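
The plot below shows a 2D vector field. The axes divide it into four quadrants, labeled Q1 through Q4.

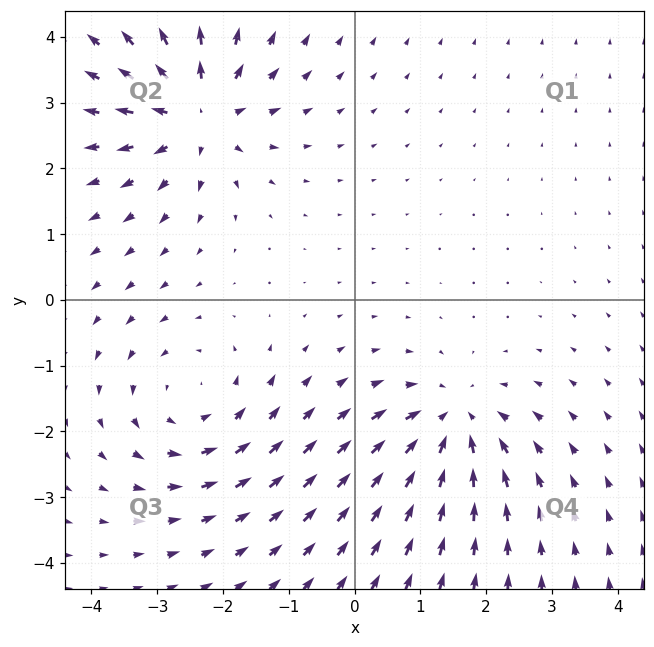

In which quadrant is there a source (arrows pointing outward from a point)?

Q2

The source sits at approximately (-2.4, 2.8), which lies in quadrant Q2. The divergence there is about +4, positive as expected for a source.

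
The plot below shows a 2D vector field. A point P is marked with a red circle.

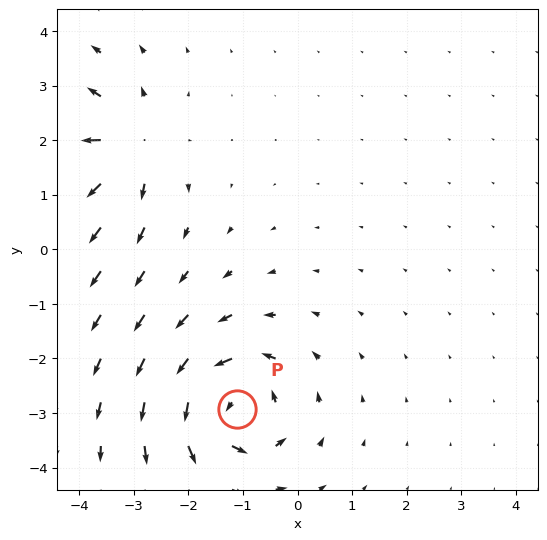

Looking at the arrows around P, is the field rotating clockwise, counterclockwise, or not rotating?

Near P at (-1.1, -2.9) the arrows circulate counterclockwise. The curl (z-component) there is about +6; positive curl means counterclockwise rotation.

counterclockwise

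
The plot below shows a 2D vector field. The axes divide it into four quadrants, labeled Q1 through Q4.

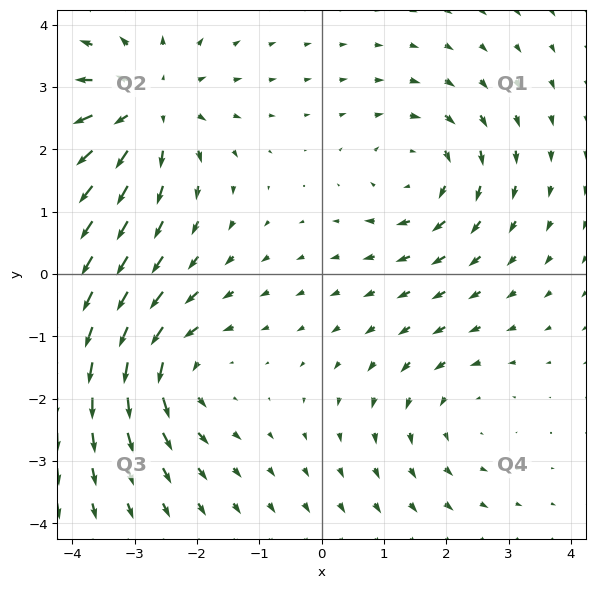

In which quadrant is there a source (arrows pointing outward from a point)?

The source sits at approximately (-2.8, 2.7), which lies in quadrant Q2. The divergence there is about +5, positive as expected for a source.

Q2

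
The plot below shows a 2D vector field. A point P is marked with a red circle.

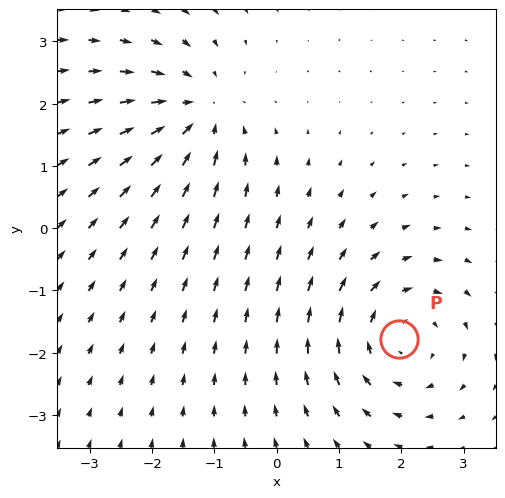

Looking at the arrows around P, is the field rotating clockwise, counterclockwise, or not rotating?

clockwise

Near P at (2.0, -1.8) the arrows circulate clockwise. The curl (z-component) there is about -4; negative curl means clockwise rotation.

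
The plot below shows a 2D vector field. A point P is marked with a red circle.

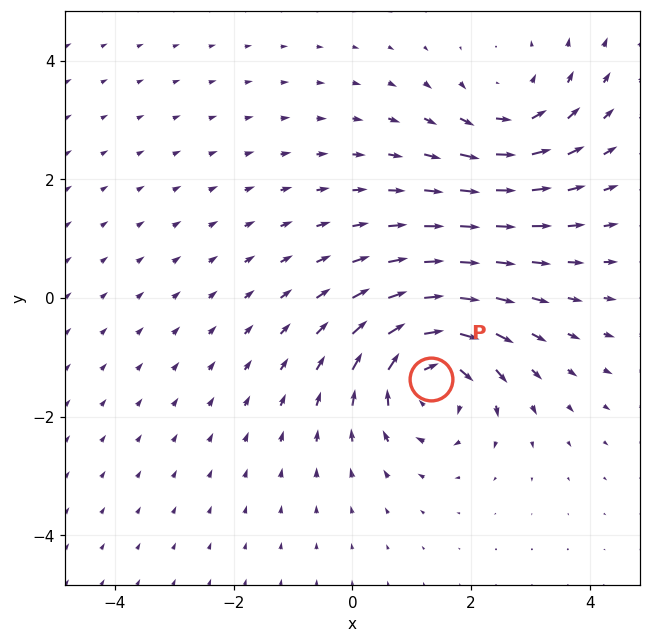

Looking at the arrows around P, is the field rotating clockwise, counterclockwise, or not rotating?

Near P at (1.3, -1.4) the arrows circulate clockwise. The curl (z-component) there is about -6; negative curl means clockwise rotation.

clockwise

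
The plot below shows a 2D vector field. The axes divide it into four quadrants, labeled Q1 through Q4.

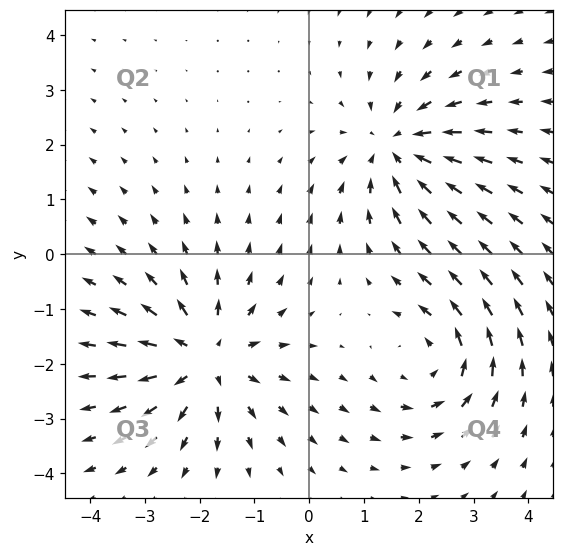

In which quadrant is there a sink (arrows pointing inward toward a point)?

Q1

The sink sits at approximately (1.6, 1.9), which lies in quadrant Q1. The divergence there is about -4, negative as expected for a sink.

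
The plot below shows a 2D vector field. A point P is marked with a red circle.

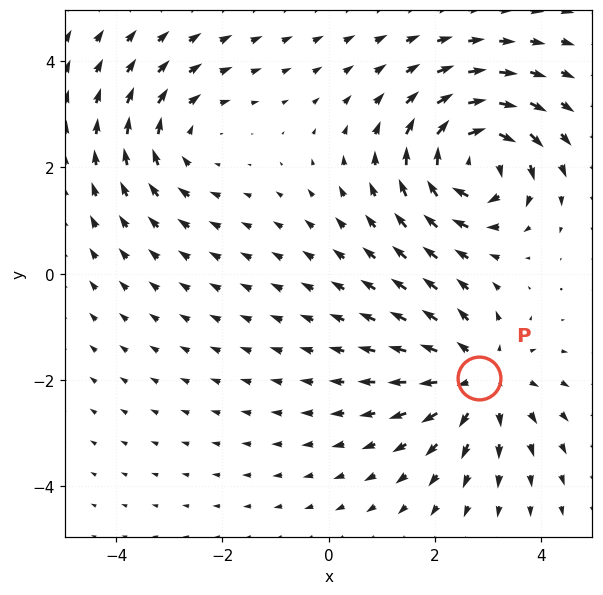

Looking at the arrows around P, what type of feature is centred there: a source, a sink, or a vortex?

source

At P (2.8, -2.0) the arrows spread outward. Divergence about +4, curl ≈0 — positive divergence with near-zero curl is a source.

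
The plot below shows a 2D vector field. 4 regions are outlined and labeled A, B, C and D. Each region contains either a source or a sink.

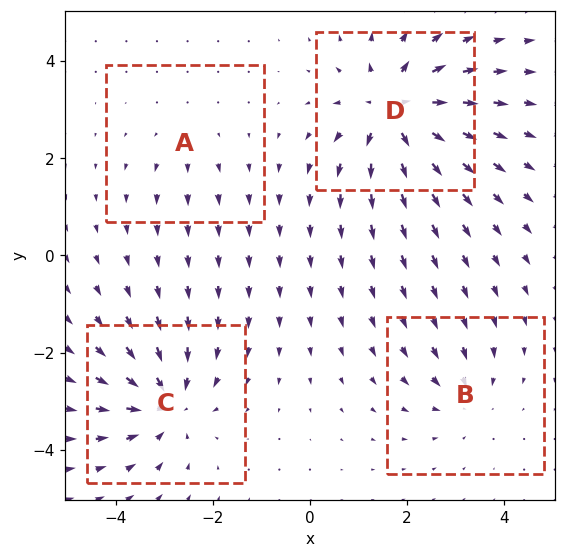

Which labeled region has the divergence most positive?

D

Divergence at each region's feature centre — A: about +2, B: about -3, C: about -5, D: about +7. Region D is most positive.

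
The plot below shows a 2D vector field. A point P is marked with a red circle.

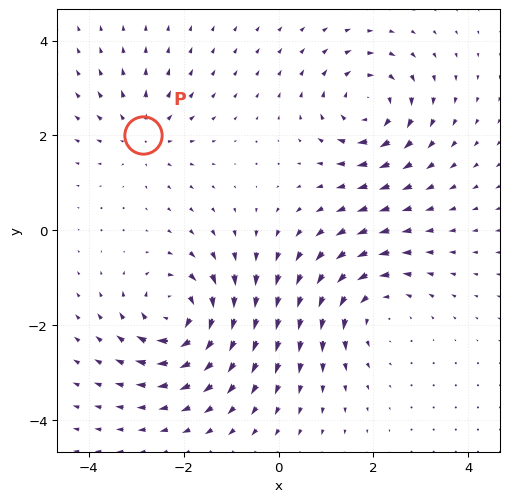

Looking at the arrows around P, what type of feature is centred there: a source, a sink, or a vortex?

At P (-2.9, 2.0) the arrows spread outward. Divergence about +3, curl ≈0 — positive divergence with near-zero curl is a source.

source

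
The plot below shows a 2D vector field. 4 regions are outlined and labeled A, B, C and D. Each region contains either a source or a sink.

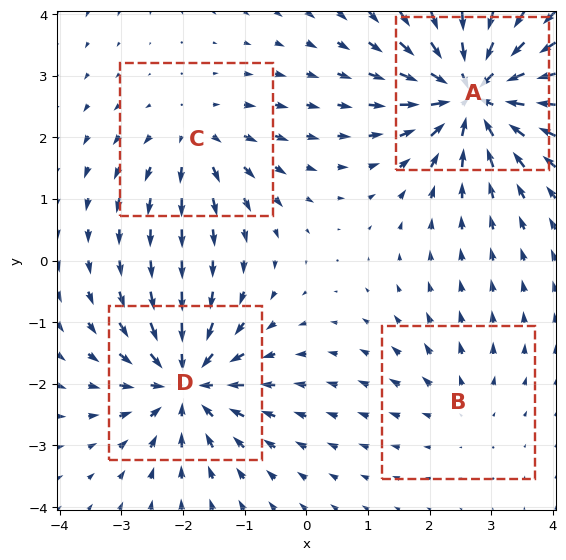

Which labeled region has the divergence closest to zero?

Divergence at each region's feature centre — A: about -8, B: about +3, C: about +4, D: about -7. Region B is closest to zero.

B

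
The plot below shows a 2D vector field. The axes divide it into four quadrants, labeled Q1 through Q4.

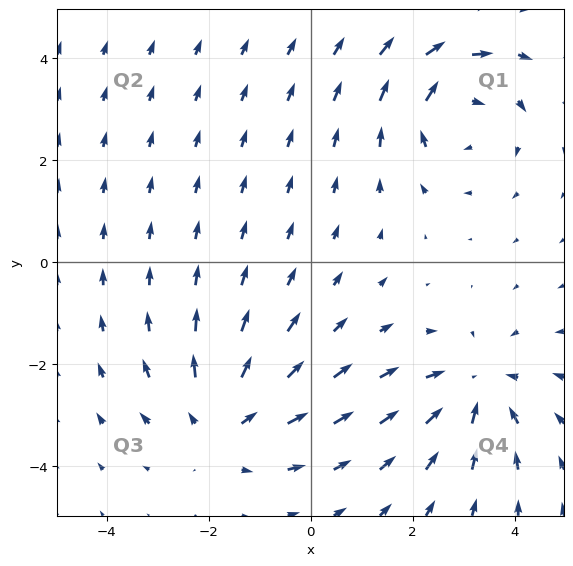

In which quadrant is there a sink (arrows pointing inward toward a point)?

Q4

The sink sits at approximately (3.3, -2.5), which lies in quadrant Q4. The divergence there is about -3, negative as expected for a sink.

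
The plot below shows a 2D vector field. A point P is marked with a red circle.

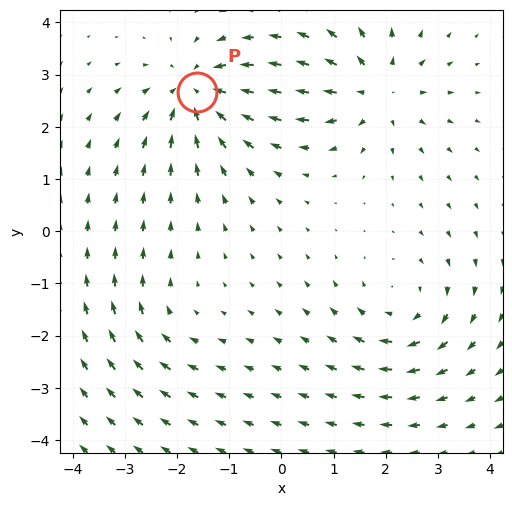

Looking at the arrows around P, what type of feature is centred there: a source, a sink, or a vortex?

sink

At P (-1.6, 2.7) the arrows converge inward. Divergence about -6, curl ≈0 — negative divergence with near-zero curl is a sink.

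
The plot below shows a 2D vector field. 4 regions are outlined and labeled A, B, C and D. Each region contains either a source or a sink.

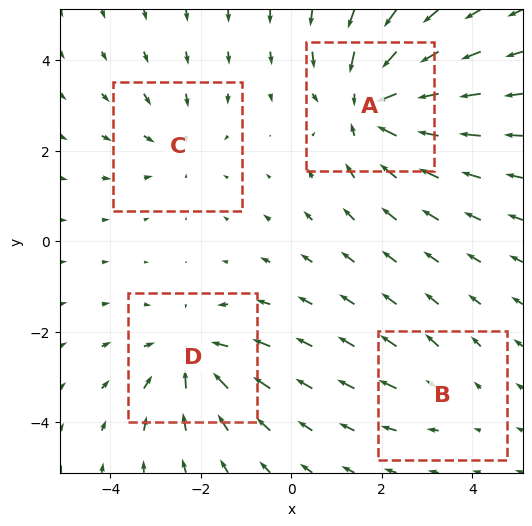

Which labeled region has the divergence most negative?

Divergence at each region's feature centre — A: about -6, B: about +2, C: about -3, D: about -5. Region A is most negative.

A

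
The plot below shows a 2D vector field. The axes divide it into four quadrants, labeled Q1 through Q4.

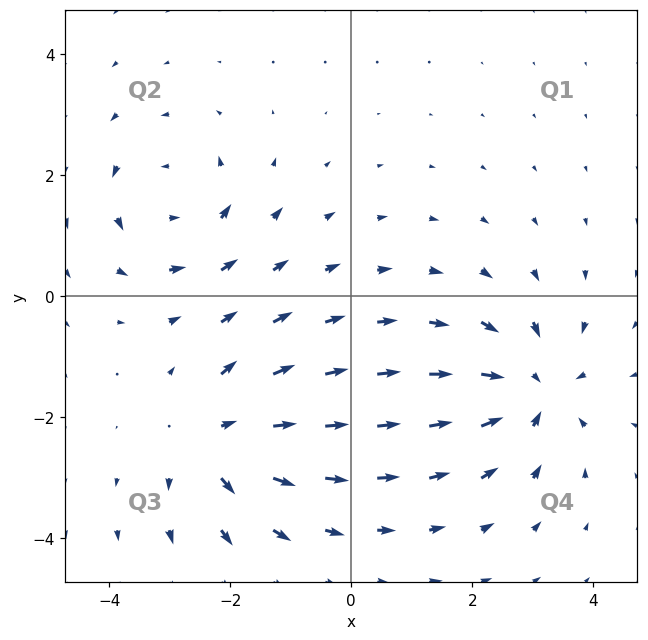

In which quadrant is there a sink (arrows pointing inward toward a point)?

Q4

The sink sits at approximately (3.0, -1.5), which lies in quadrant Q4. The divergence there is about -4, negative as expected for a sink.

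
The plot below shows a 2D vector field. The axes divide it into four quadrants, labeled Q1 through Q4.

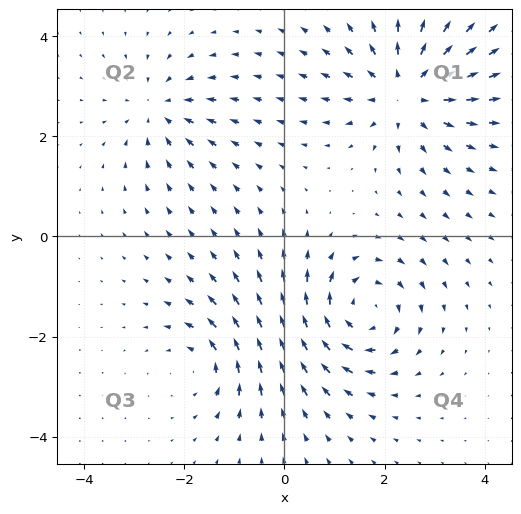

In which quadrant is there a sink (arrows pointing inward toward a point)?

The sink sits at approximately (-2.5, 2.5), which lies in quadrant Q2. The divergence there is about -3, negative as expected for a sink.

Q2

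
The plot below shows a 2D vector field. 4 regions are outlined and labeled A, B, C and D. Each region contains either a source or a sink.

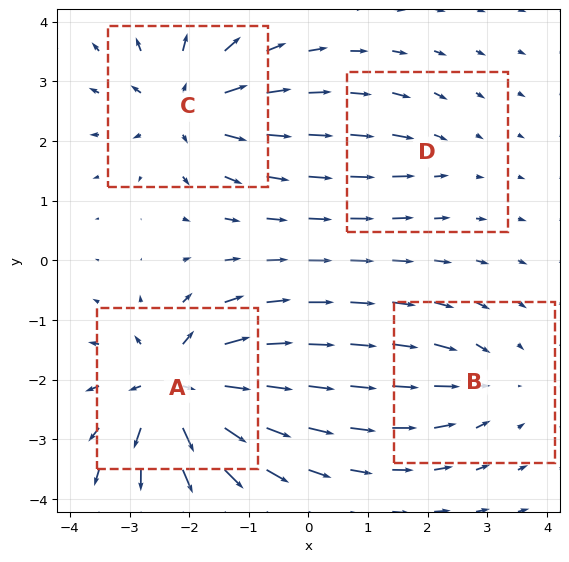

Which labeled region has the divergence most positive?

A

Divergence at each region's feature centre — A: about +8, B: about -4, C: about +6, D: about -2. Region A is most positive.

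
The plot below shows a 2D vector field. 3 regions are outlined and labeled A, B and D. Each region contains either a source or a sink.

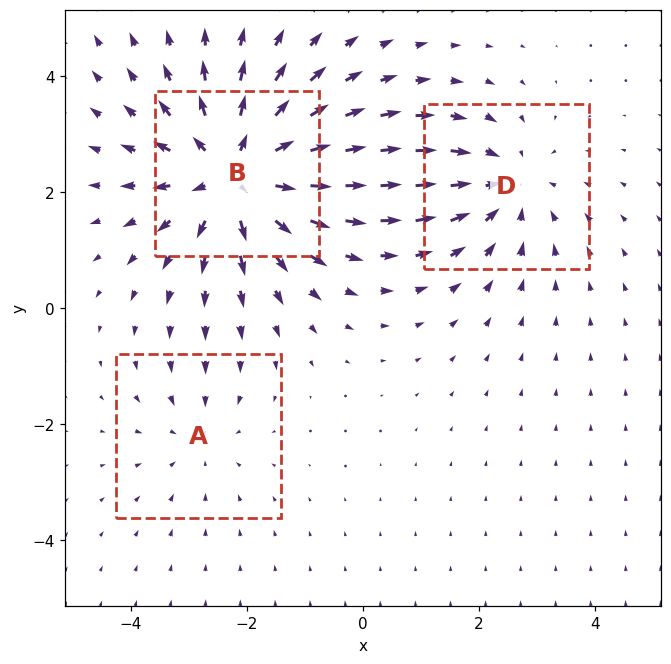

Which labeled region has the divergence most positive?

Divergence at each region's feature centre — A: about -2, B: about +4, D: about -3. Region B is most positive.

B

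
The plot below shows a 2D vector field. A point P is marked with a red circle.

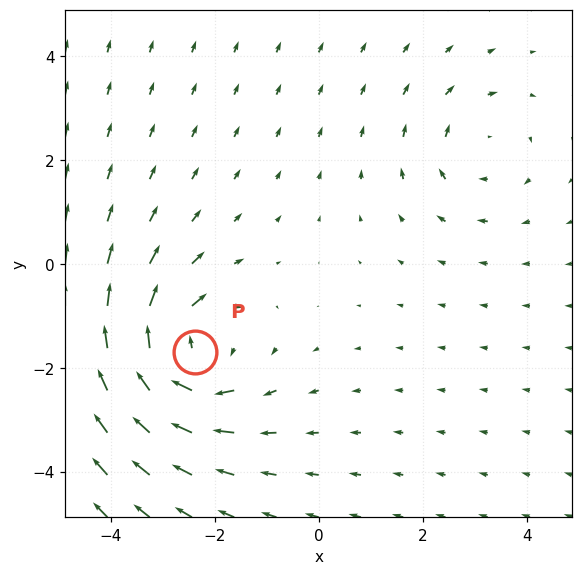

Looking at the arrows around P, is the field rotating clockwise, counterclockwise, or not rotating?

clockwise

Near P at (-2.4, -1.7) the arrows circulate clockwise. The curl (z-component) there is about -5; negative curl means clockwise rotation.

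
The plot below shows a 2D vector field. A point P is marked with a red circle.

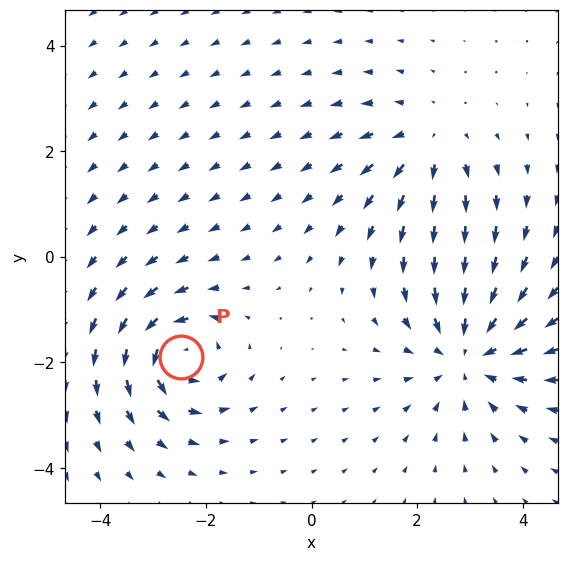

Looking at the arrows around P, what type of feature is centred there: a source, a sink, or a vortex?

vortex

At P (-2.5, -1.9) the arrows circulate counterclockwise. Divergence ≈0, curl about +5 — near-zero divergence with nonzero curl is a vortex.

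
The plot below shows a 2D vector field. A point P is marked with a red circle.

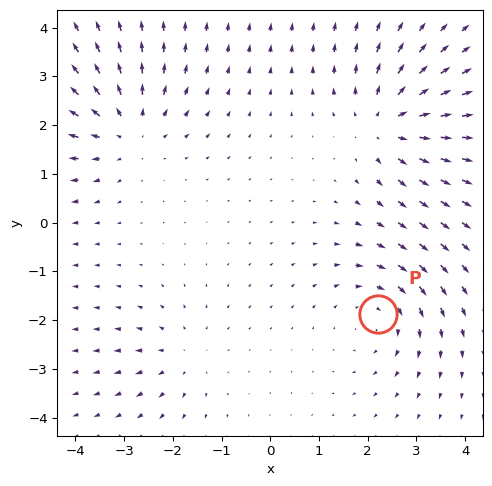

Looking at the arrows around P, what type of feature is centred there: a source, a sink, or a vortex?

At P (2.2, -1.9) the arrows circulate clockwise. Divergence ≈0, curl about -4 — near-zero divergence with nonzero curl is a vortex.

vortex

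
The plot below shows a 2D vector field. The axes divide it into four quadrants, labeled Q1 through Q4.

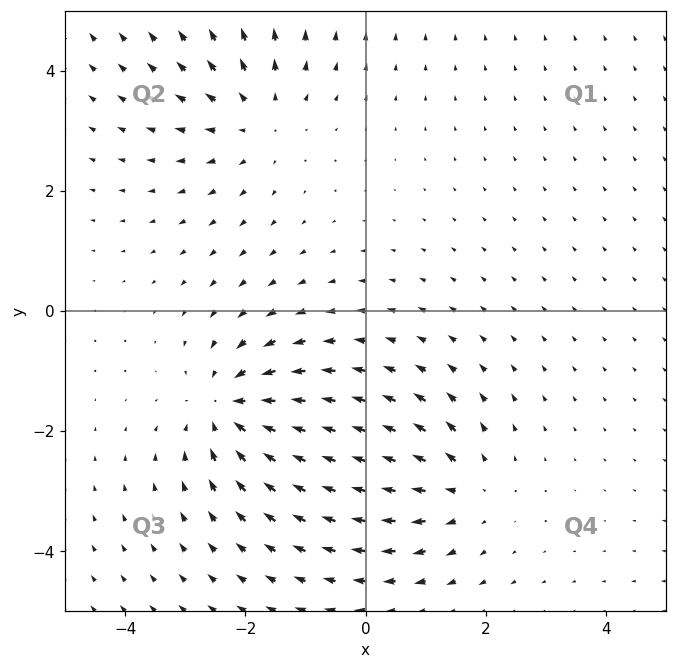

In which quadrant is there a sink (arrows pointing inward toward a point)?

The sink sits at approximately (-2.2, -1.6), which lies in quadrant Q3. The divergence there is about -4, negative as expected for a sink.

Q3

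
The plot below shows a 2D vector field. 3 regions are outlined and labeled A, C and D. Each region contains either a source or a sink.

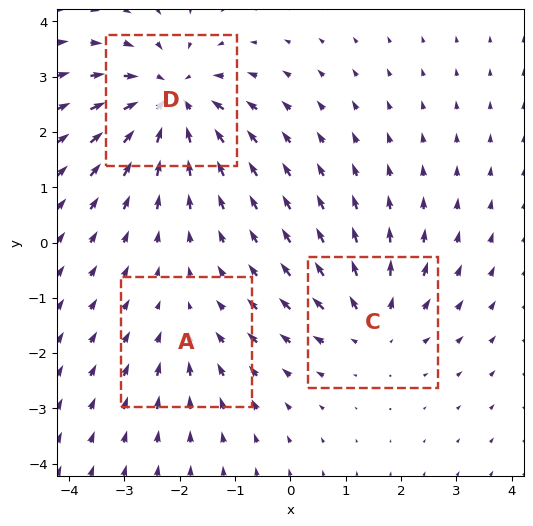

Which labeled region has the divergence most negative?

Divergence at each region's feature centre — A: about -2, C: about +4, D: about -6. Region D is most negative.

D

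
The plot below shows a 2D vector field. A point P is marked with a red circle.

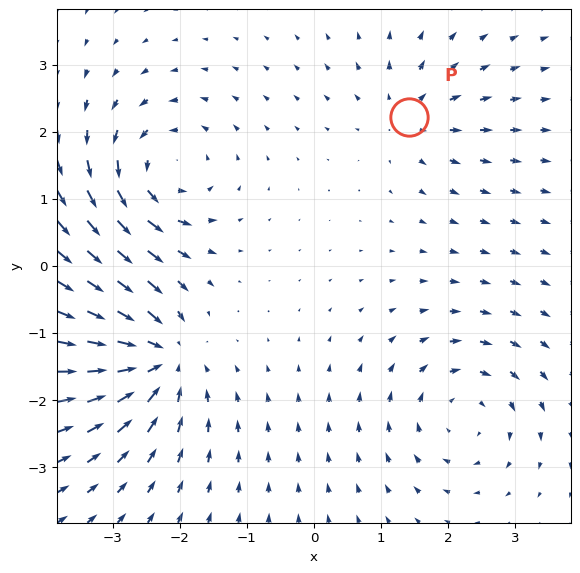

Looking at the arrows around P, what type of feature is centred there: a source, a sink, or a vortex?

source

At P (1.4, 2.2) the arrows spread outward. Divergence about +4, curl ≈0 — positive divergence with near-zero curl is a source.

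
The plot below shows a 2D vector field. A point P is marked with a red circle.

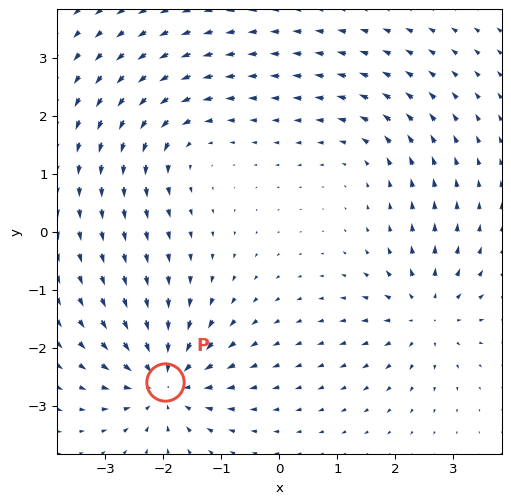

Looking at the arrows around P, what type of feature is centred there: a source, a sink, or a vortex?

At P (-2.0, -2.6) the arrows converge inward. Divergence about -7, curl ≈0 — negative divergence with near-zero curl is a sink.

sink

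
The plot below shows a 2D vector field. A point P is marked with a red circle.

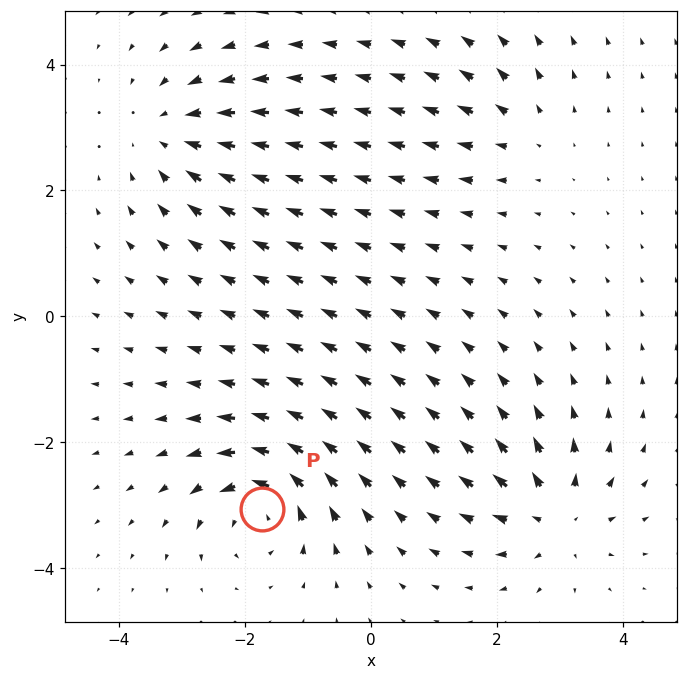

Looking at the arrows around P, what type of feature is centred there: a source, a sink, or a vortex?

At P (-1.7, -3.1) the arrows circulate counterclockwise. Divergence ≈0, curl about +7 — near-zero divergence with nonzero curl is a vortex.

vortex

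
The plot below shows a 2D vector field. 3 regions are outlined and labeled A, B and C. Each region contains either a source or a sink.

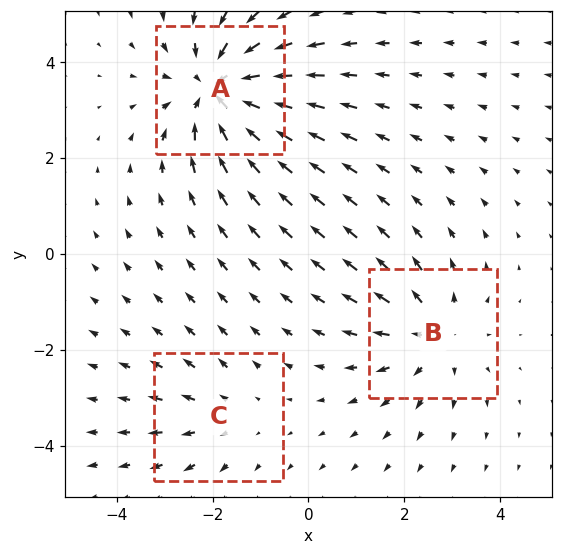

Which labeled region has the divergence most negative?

A

Divergence at each region's feature centre — A: about -4, B: about +3, C: about +2. Region A is most negative.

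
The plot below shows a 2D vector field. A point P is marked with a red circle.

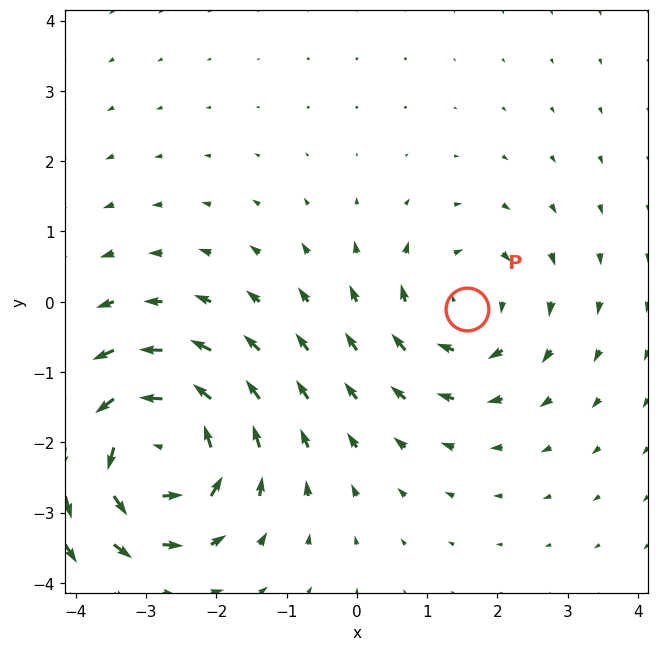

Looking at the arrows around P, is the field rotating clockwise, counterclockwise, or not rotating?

clockwise

Near P at (1.6, -0.1) the arrows circulate clockwise. The curl (z-component) there is about -3; negative curl means clockwise rotation.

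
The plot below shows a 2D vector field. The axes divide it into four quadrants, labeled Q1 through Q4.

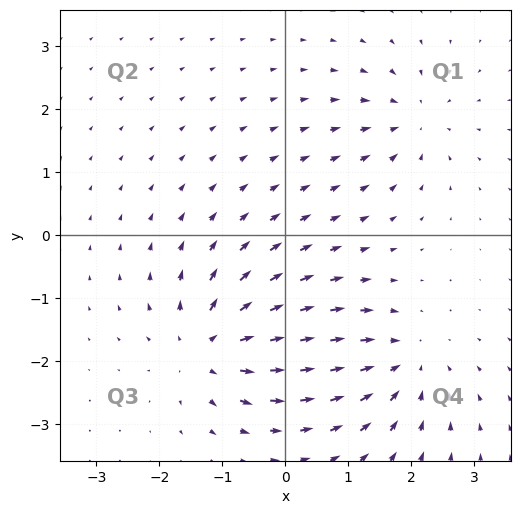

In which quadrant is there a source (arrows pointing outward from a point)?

The source sits at approximately (-1.2, -1.8), which lies in quadrant Q3. The divergence there is about +7, positive as expected for a source.

Q3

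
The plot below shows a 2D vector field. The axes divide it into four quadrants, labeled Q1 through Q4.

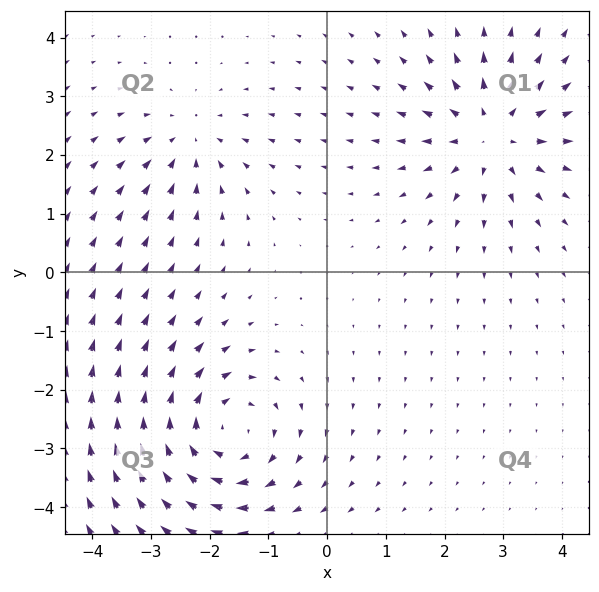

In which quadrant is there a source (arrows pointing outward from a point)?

The source sits at approximately (2.8, 2.3), which lies in quadrant Q1. The divergence there is about +4, positive as expected for a source.

Q1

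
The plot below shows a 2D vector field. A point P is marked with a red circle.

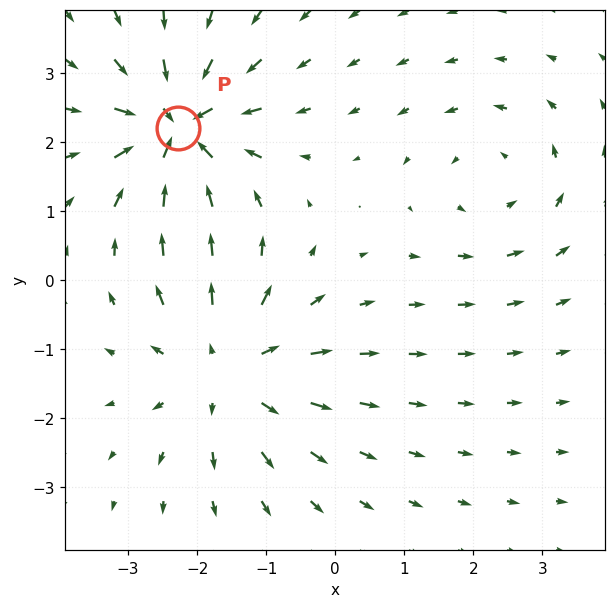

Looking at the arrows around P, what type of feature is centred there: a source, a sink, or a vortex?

At P (-2.3, 2.2) the arrows converge inward. Divergence about -6, curl ≈0 — negative divergence with near-zero curl is a sink.

sink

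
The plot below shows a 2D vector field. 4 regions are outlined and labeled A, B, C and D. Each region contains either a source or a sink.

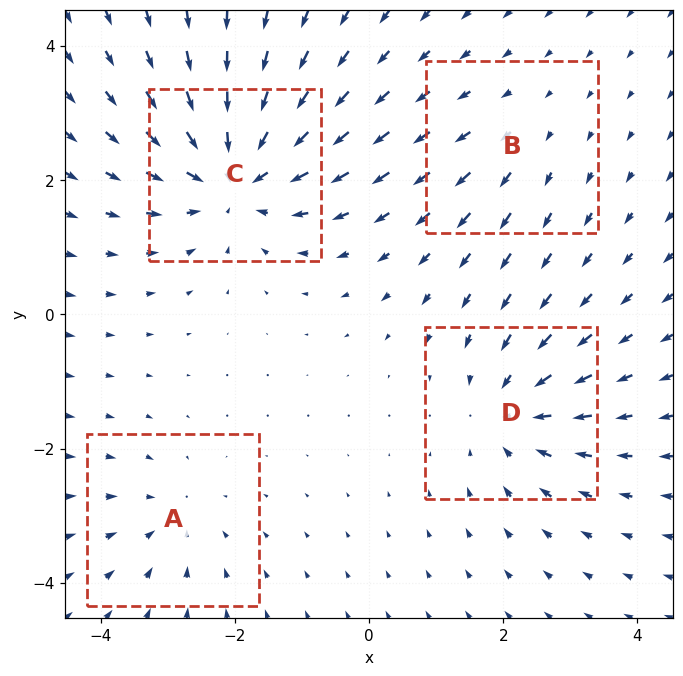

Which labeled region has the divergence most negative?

C

Divergence at each region's feature centre — A: about -3, B: about +2, C: about -7, D: about -4. Region C is most negative.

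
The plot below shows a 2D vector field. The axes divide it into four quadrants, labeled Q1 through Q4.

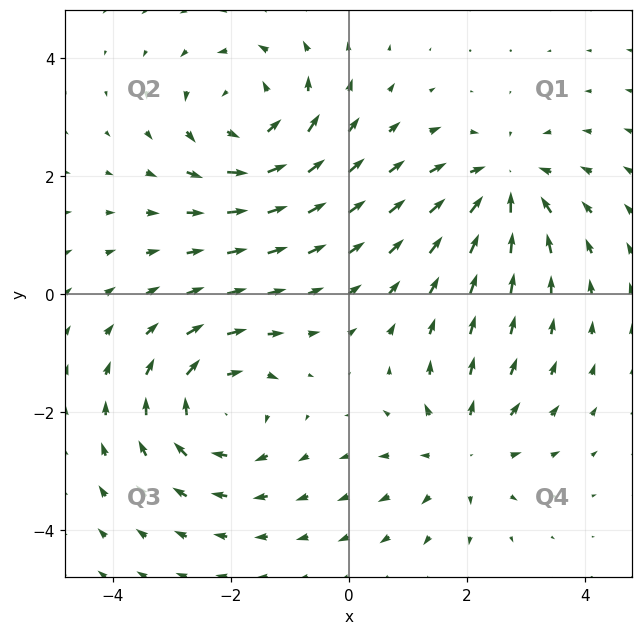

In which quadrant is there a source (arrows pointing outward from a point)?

The source sits at approximately (1.9, -2.7), which lies in quadrant Q4. The divergence there is about +4, positive as expected for a source.

Q4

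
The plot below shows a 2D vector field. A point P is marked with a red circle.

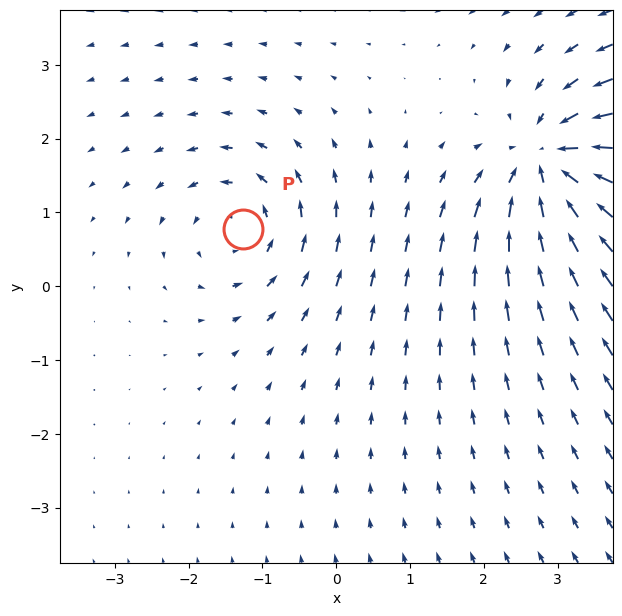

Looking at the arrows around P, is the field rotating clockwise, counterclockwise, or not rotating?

counterclockwise

Near P at (-1.3, 0.8) the arrows circulate counterclockwise. The curl (z-component) there is about +4; positive curl means counterclockwise rotation.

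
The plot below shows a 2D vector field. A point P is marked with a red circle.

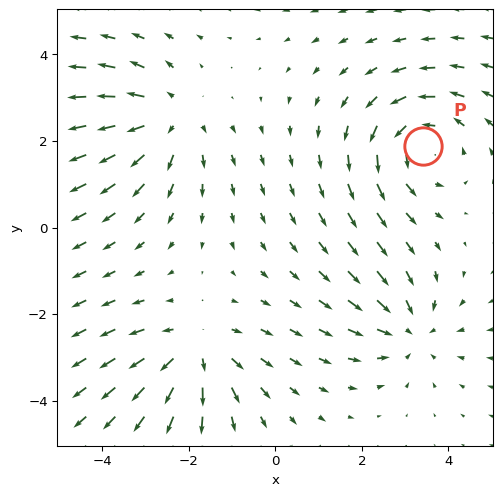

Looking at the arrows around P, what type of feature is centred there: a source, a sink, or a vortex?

At P (3.4, 1.9) the arrows circulate counterclockwise. Divergence ≈0, curl about +3 — near-zero divergence with nonzero curl is a vortex.

vortex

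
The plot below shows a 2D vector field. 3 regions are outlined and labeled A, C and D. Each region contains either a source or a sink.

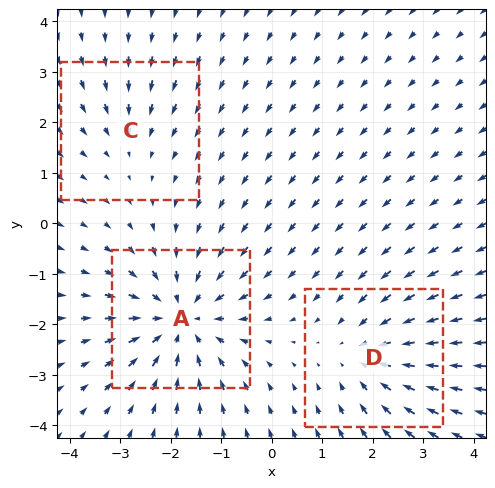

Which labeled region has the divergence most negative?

Divergence at each region's feature centre — A: about -4, C: about -2, D: about -3. Region A is most negative.

A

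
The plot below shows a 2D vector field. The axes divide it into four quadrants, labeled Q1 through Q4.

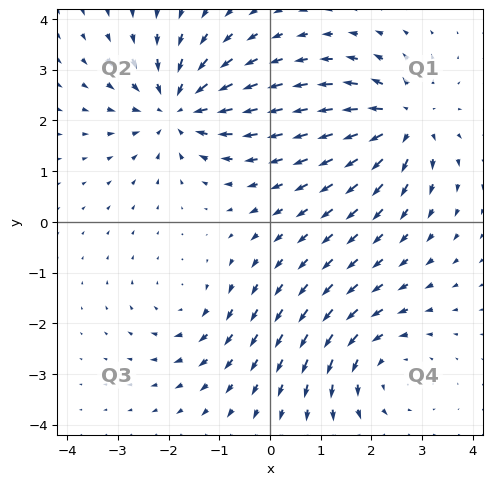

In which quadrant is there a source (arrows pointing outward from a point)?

Q1

The source sits at approximately (2.6, 2.0), which lies in quadrant Q1. The divergence there is about +6, positive as expected for a source.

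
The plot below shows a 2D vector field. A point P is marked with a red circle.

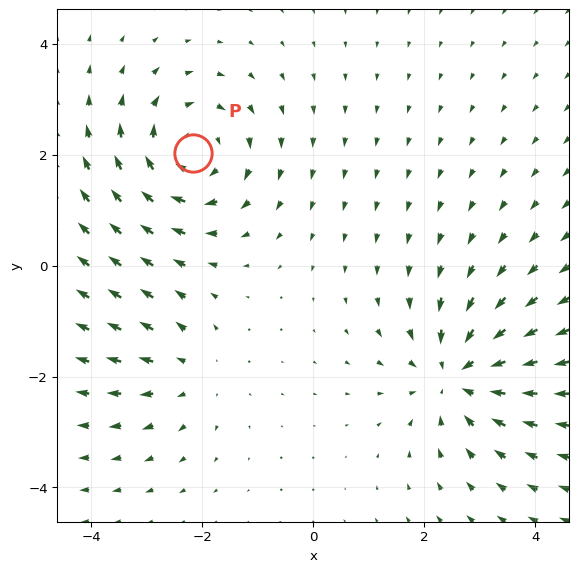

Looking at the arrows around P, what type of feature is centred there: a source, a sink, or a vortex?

vortex

At P (-2.2, 2.0) the arrows circulate clockwise. Divergence ≈0, curl about -4 — near-zero divergence with nonzero curl is a vortex.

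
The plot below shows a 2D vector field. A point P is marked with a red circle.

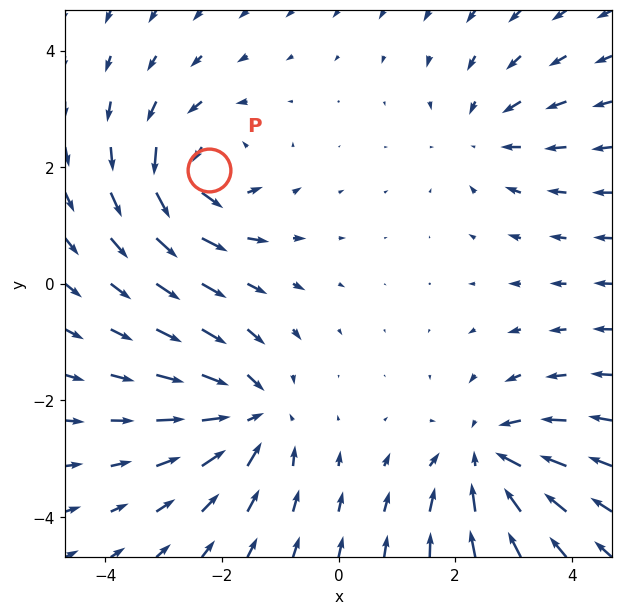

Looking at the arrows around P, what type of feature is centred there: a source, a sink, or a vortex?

vortex

At P (-2.2, 2.0) the arrows circulate counterclockwise. Divergence ≈0, curl about +6 — near-zero divergence with nonzero curl is a vortex.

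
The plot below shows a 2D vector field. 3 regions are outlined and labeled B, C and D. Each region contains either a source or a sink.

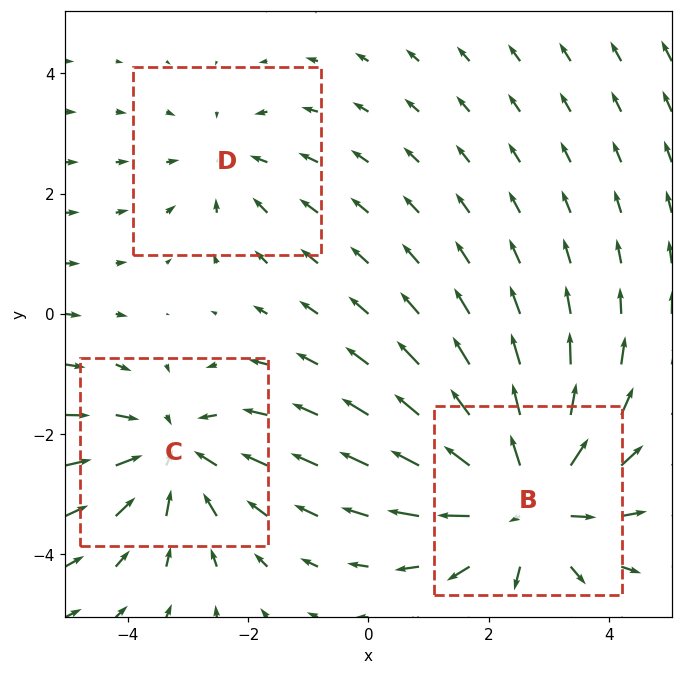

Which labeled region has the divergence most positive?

B

Divergence at each region's feature centre — B: about +4, C: about -3, D: about -2. Region B is most positive.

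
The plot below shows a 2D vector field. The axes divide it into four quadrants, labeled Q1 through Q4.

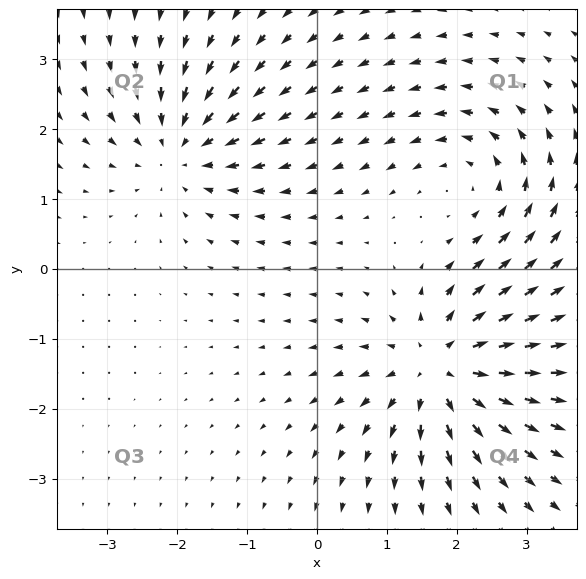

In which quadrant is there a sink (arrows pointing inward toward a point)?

Q2

The sink sits at approximately (-2.0, 1.7), which lies in quadrant Q2. The divergence there is about -3, negative as expected for a sink.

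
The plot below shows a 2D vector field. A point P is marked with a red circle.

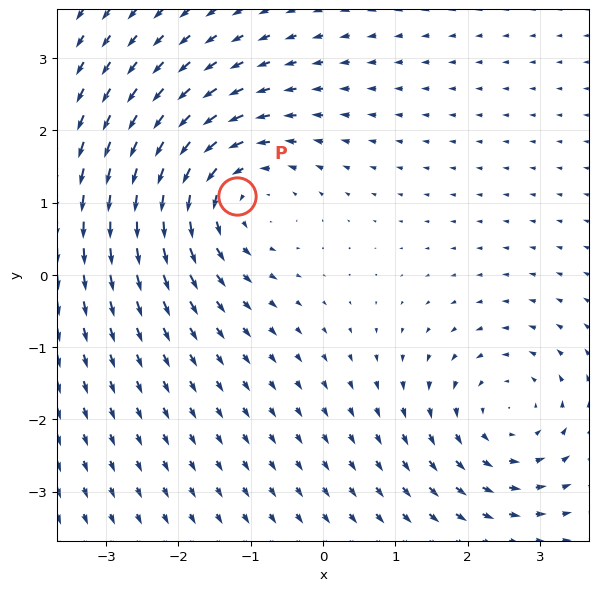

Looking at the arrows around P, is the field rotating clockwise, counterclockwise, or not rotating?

Near P at (-1.2, 1.1) the arrows circulate counterclockwise. The curl (z-component) there is about +3; positive curl means counterclockwise rotation.

counterclockwise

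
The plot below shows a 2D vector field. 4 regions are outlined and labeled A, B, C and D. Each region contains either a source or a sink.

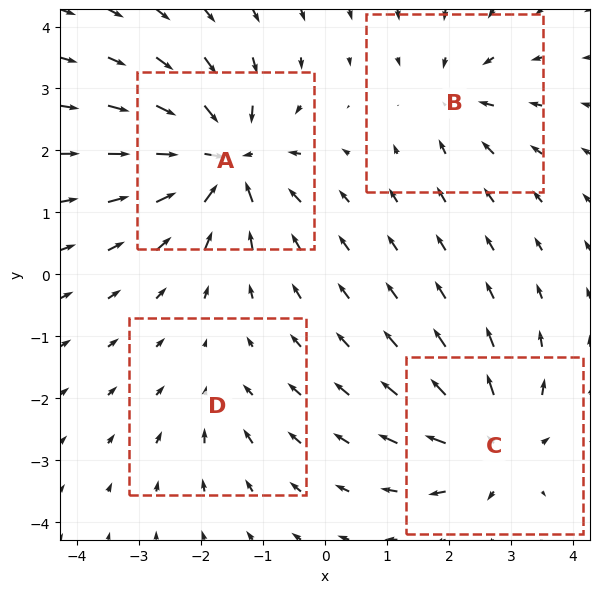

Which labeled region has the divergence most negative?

Divergence at each region's feature centre — A: about -8, B: about -4, C: about +6, D: about -3. Region A is most negative.

A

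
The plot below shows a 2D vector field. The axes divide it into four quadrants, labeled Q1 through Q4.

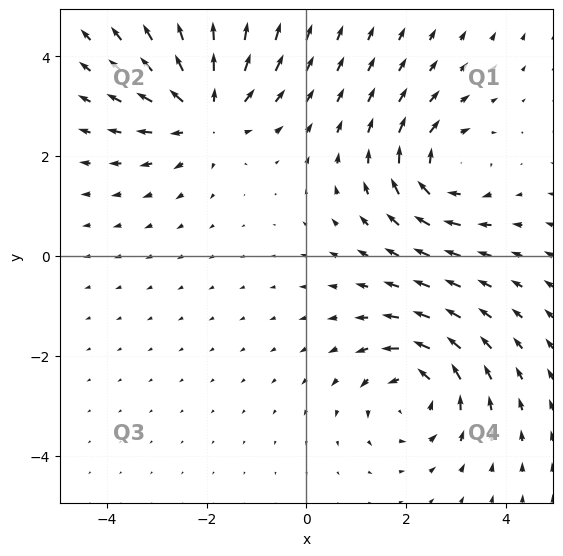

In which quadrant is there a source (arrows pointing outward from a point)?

Q2

The source sits at approximately (-2.0, 2.9), which lies in quadrant Q2. The divergence there is about +4, positive as expected for a source.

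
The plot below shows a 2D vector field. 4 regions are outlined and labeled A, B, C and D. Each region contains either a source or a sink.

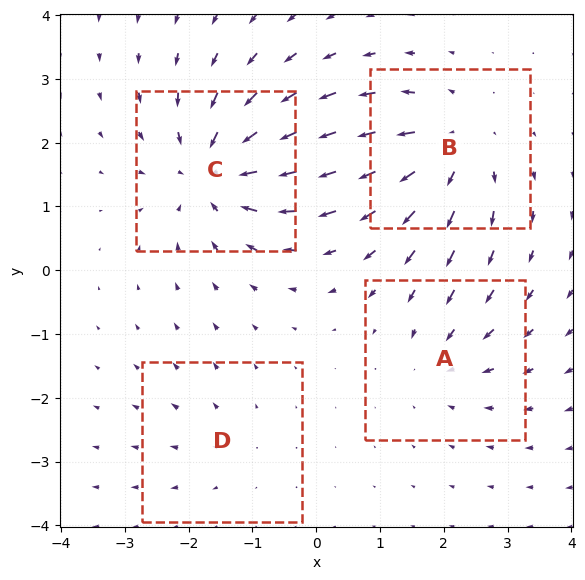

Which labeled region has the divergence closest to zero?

D

Divergence at each region's feature centre — A: about -4, B: about +6, C: about -7, D: about +2. Region D is closest to zero.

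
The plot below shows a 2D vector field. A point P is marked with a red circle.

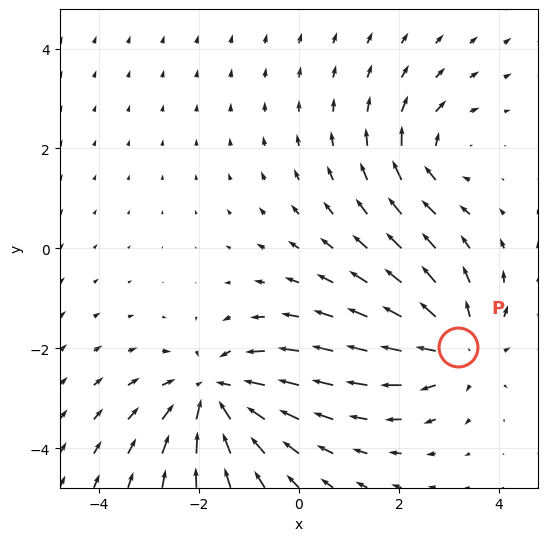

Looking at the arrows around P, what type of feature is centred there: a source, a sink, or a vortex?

source

At P (3.2, -2.0) the arrows spread outward. Divergence about +4, curl ≈0 — positive divergence with near-zero curl is a source.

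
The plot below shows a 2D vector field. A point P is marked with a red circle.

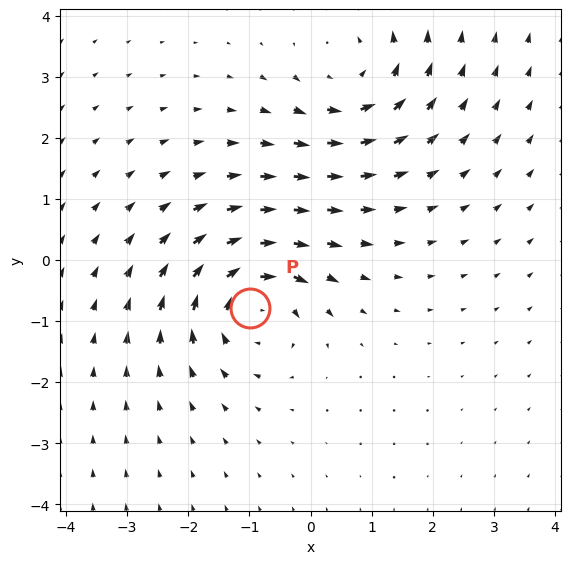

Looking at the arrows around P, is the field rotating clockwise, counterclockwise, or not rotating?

Near P at (-1.0, -0.8) the arrows circulate clockwise. The curl (z-component) there is about -5; negative curl means clockwise rotation.

clockwise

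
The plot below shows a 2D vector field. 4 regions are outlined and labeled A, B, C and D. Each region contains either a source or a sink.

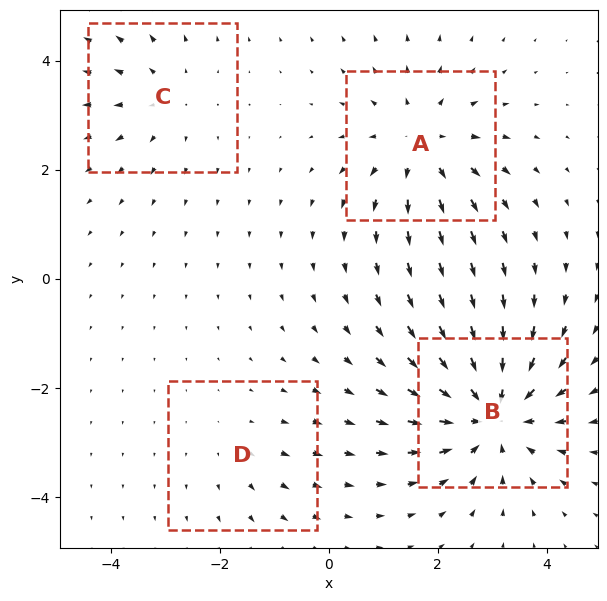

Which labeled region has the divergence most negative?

Divergence at each region's feature centre — A: about +5, B: about -7, C: about +3, D: about +2. Region B is most negative.

B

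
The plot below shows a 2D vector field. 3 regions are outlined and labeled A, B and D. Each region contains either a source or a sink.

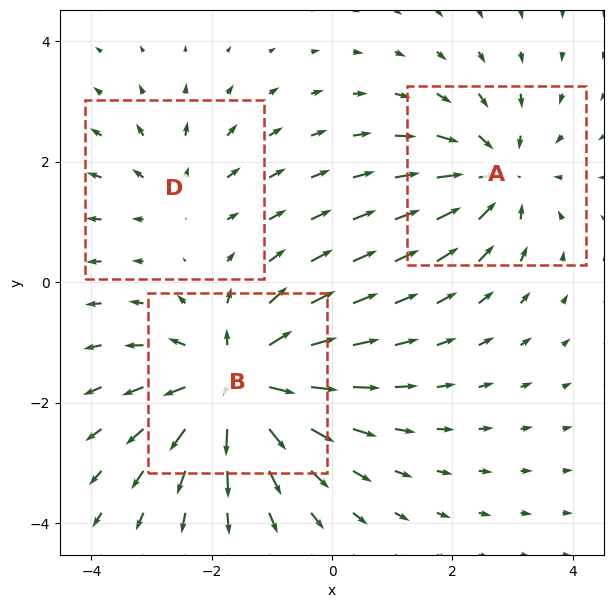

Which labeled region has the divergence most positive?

Divergence at each region's feature centre — A: about -3, B: about +5, D: about +2. Region B is most positive.

B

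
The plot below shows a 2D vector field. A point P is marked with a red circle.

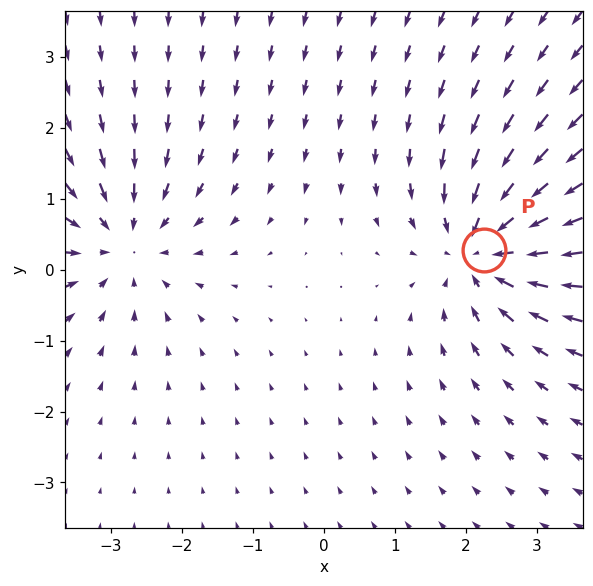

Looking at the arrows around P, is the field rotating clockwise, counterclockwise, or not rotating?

not rotating

Near P at (2.3, 0.3) the arrows show no circulation. The curl there is ≈0.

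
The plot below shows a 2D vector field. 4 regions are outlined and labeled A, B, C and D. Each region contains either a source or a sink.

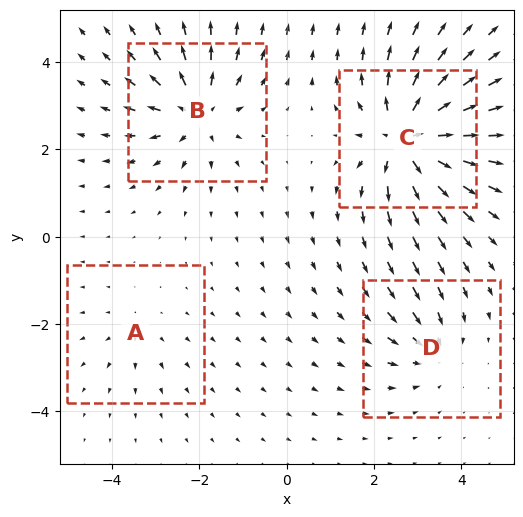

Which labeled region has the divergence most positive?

Divergence at each region's feature centre — A: about +2, B: about +6, C: about +8, D: about -4. Region C is most positive.

C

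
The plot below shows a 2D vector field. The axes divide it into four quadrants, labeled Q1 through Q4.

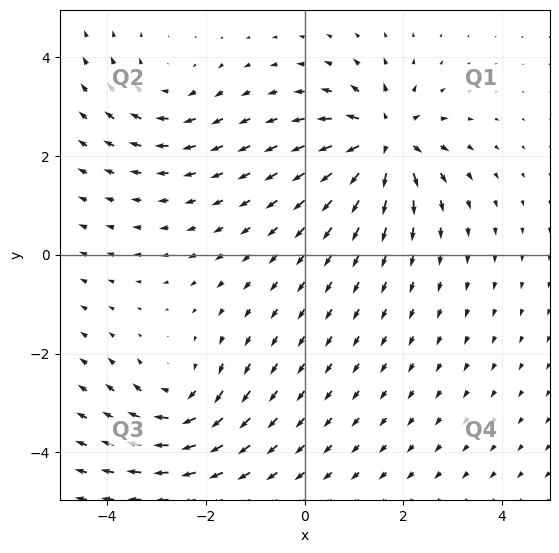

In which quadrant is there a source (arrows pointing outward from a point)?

The source sits at approximately (1.6, 2.3), which lies in quadrant Q1. The divergence there is about +7, positive as expected for a source.

Q1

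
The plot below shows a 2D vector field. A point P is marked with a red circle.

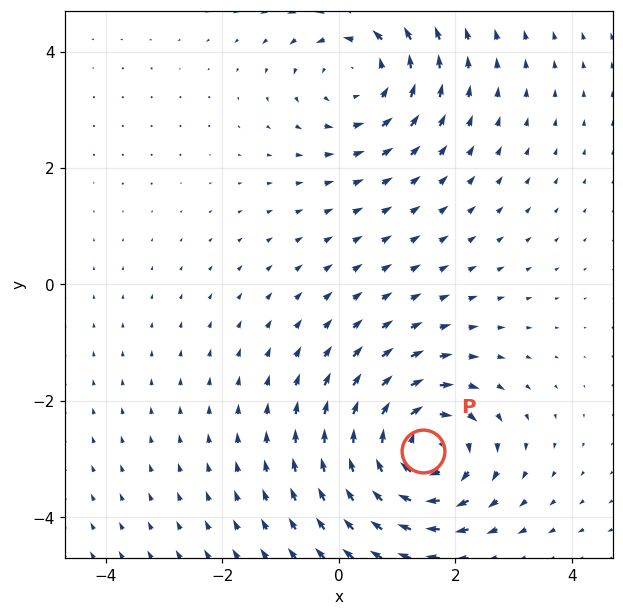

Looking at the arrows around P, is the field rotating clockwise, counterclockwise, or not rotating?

Near P at (1.4, -2.9) the arrows circulate clockwise. The curl (z-component) there is about -5; negative curl means clockwise rotation.

clockwise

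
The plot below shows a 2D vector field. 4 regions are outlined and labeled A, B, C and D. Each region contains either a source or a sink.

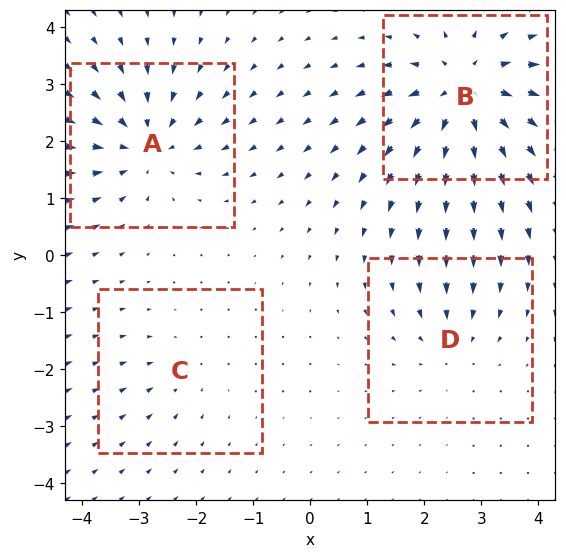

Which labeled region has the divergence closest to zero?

C

Divergence at each region's feature centre — A: about -5, B: about +7, C: about -2, D: about -3. Region C is closest to zero.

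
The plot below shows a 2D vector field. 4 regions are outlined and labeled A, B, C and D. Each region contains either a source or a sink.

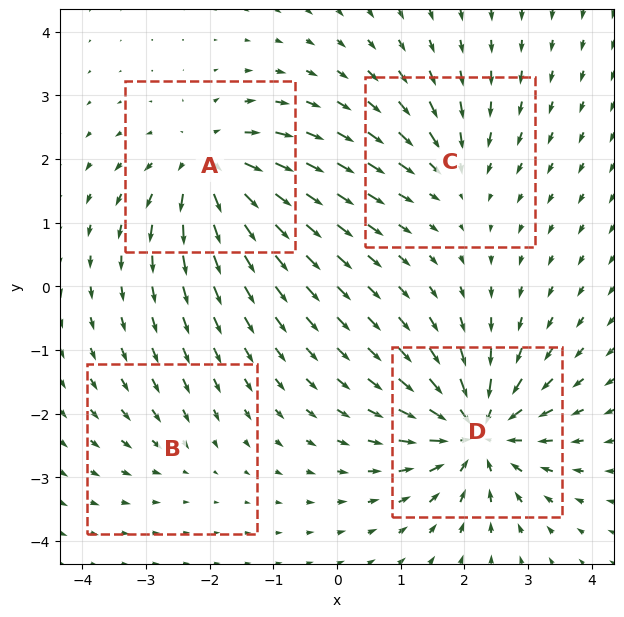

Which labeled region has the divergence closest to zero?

B

Divergence at each region's feature centre — A: about +6, B: about -2, C: about -4, D: about -8. Region B is closest to zero.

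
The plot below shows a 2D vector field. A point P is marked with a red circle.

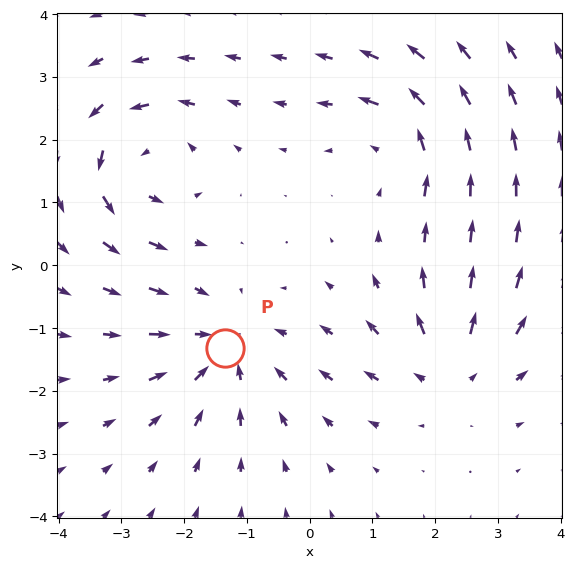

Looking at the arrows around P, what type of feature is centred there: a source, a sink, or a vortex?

At P (-1.4, -1.3) the arrows converge inward. Divergence about -4, curl ≈0 — negative divergence with near-zero curl is a sink.

sink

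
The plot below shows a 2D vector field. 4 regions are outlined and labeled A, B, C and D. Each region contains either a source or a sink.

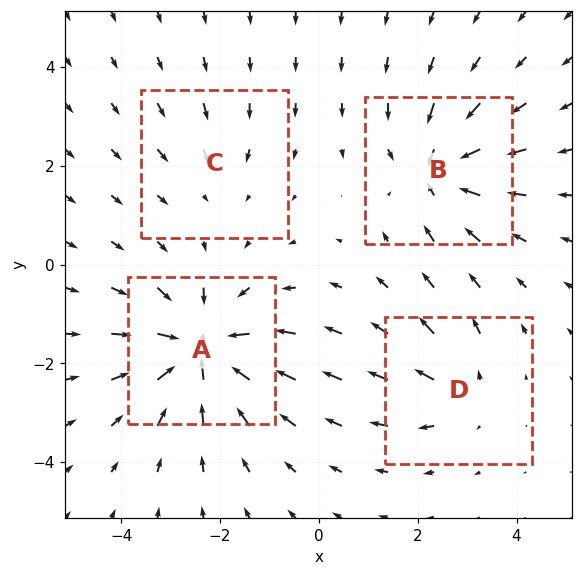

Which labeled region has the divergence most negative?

A

Divergence at each region's feature centre — A: about -8, B: about -6, C: about -2, D: about +4. Region A is most negative.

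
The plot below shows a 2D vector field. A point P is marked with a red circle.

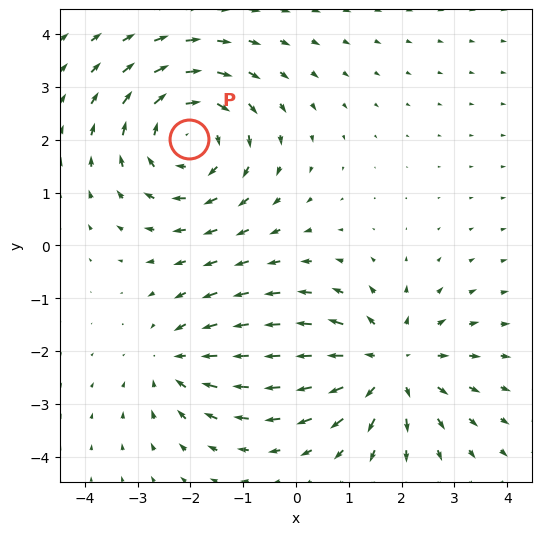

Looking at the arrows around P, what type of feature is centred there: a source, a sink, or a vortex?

At P (-2.0, 2.0) the arrows circulate clockwise. Divergence ≈0, curl about -4 — near-zero divergence with nonzero curl is a vortex.

vortex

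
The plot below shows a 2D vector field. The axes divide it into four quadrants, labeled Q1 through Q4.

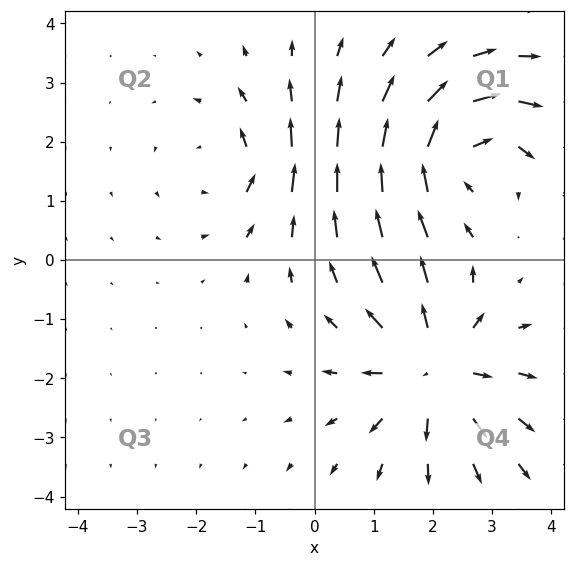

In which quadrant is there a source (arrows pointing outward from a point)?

The source sits at approximately (2.0, -1.8), which lies in quadrant Q4. The divergence there is about +5, positive as expected for a source.

Q4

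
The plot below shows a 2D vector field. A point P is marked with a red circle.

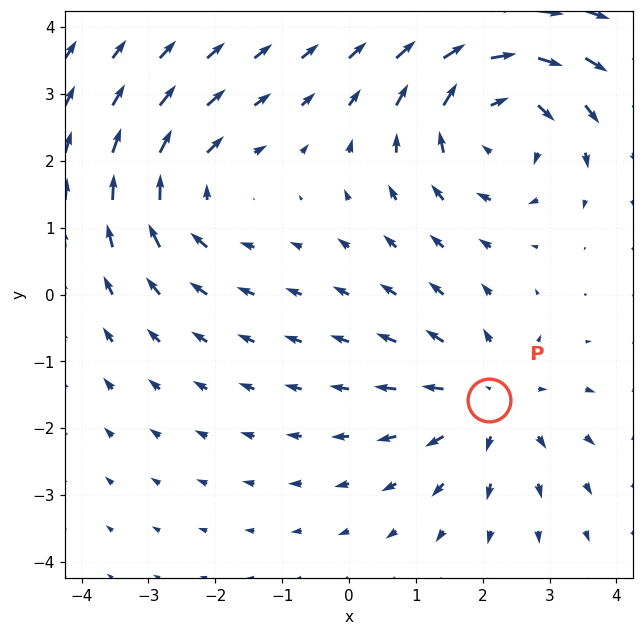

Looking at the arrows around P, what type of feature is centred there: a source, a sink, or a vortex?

source

At P (2.1, -1.6) the arrows spread outward. Divergence about +3, curl ≈0 — positive divergence with near-zero curl is a source.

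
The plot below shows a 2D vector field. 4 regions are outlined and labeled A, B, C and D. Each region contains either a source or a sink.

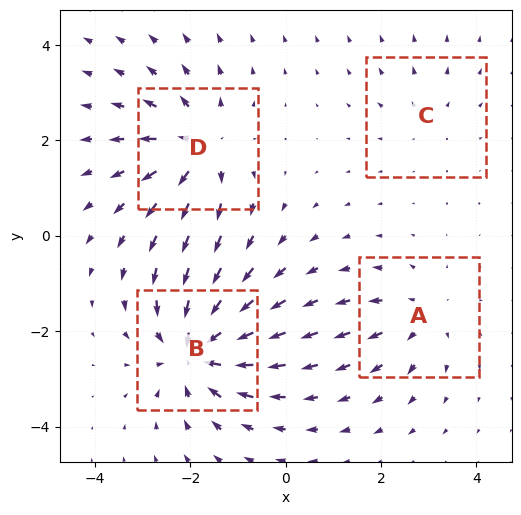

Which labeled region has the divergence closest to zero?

Divergence at each region's feature centre — A: about +4, B: about -7, C: about +2, D: about +6. Region C is closest to zero.

C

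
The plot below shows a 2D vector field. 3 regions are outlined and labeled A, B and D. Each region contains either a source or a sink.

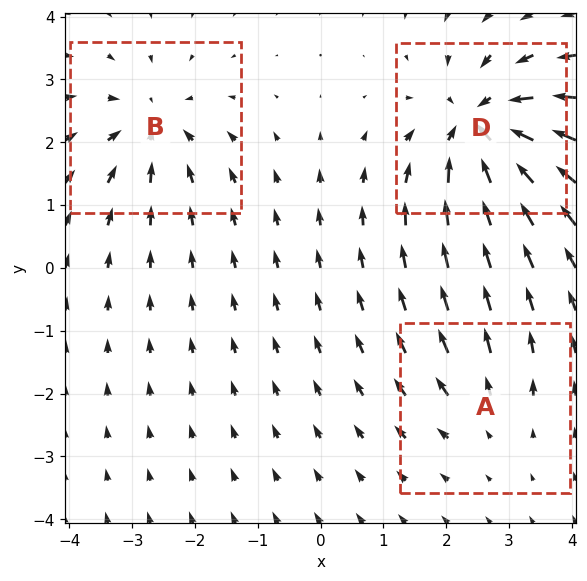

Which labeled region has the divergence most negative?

D

Divergence at each region's feature centre — A: about +2, B: about -4, D: about -6. Region D is most negative.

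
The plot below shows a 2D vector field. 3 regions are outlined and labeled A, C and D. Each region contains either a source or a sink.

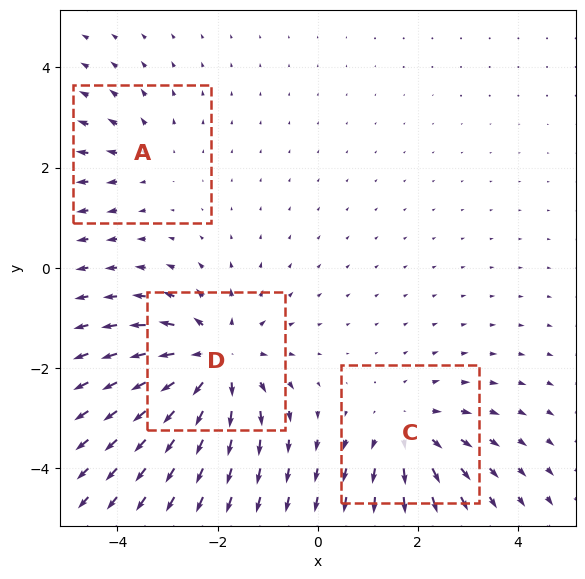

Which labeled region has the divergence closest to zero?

Divergence at each region's feature centre — A: about +2, C: about +3, D: about +5. Region A is closest to zero.

A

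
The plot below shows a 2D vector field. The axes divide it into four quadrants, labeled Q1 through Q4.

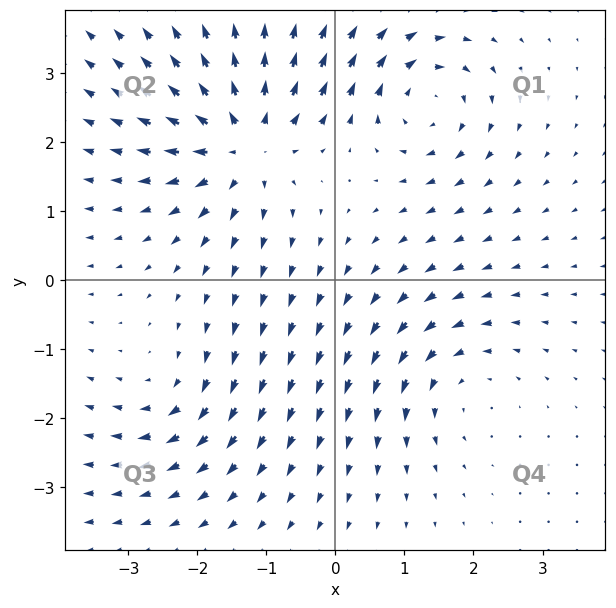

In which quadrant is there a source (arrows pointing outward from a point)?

Q2

The source sits at approximately (-1.3, 2.0), which lies in quadrant Q2. The divergence there is about +6, positive as expected for a source.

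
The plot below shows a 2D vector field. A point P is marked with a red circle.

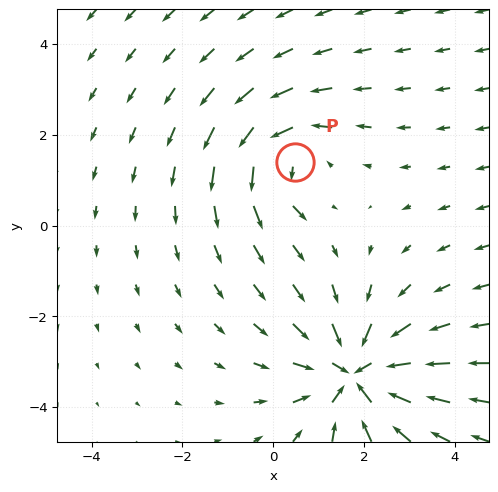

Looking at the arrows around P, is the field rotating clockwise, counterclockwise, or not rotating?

Near P at (0.5, 1.4) the arrows circulate counterclockwise. The curl (z-component) there is about +4; positive curl means counterclockwise rotation.

counterclockwise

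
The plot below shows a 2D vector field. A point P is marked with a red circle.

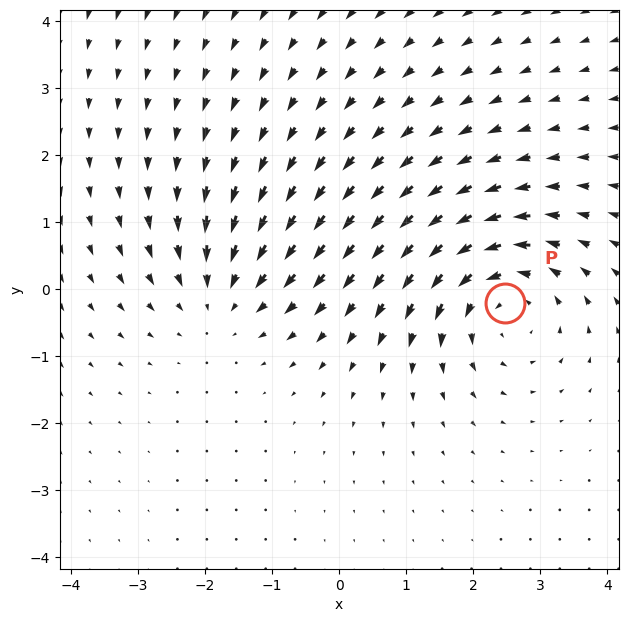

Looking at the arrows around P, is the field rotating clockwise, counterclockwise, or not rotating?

Near P at (2.5, -0.2) the arrows circulate counterclockwise. The curl (z-component) there is about +4; positive curl means counterclockwise rotation.

counterclockwise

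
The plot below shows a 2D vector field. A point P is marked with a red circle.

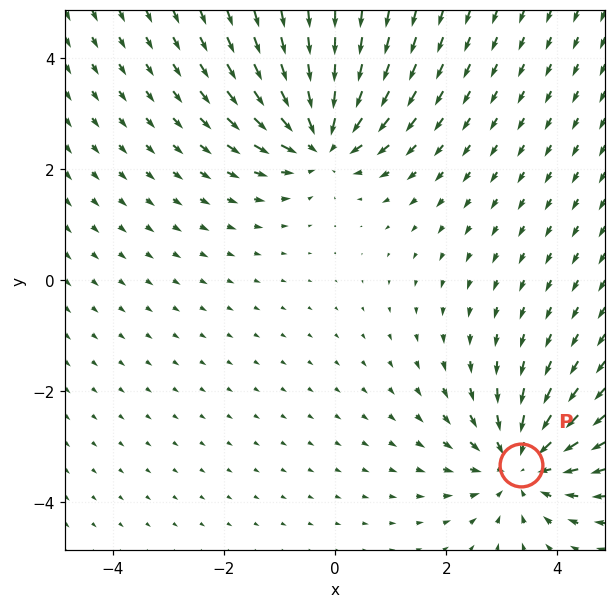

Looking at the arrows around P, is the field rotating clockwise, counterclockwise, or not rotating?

Near P at (3.3, -3.3) the arrows show no circulation. The curl there is ≈0.

not rotating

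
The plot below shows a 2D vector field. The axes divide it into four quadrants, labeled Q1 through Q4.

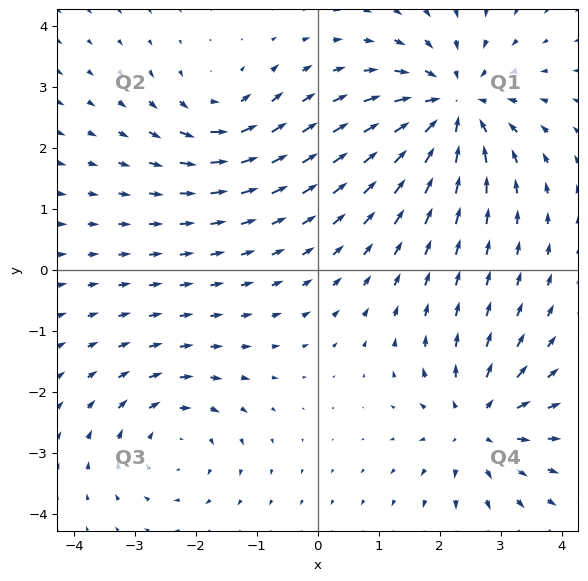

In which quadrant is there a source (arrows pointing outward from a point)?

Q4

The source sits at approximately (2.6, -2.5), which lies in quadrant Q4. The divergence there is about +4, positive as expected for a source.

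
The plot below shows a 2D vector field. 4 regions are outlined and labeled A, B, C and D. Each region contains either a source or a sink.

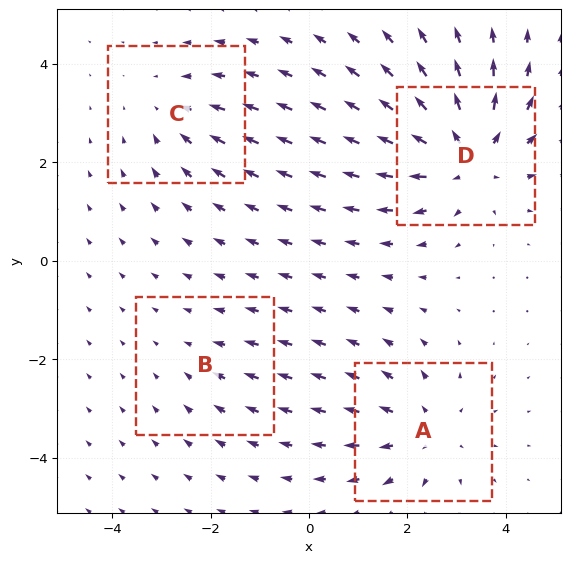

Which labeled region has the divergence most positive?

Divergence at each region's feature centre — A: about +4, B: about -2, C: about -3, D: about +6. Region D is most positive.

D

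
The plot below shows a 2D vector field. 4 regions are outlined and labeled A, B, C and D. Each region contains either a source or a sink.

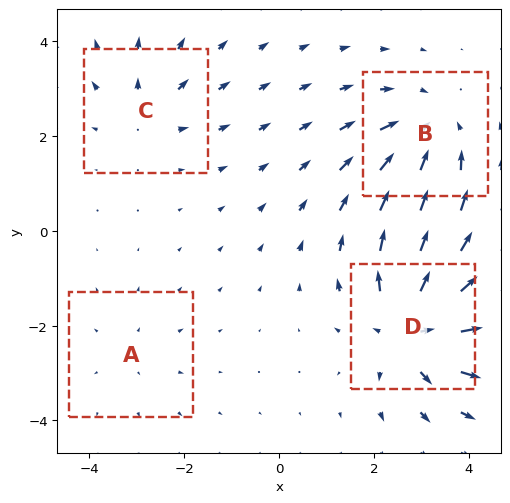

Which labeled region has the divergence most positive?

Divergence at each region's feature centre — A: about +2, B: about -5, C: about +3, D: about +7. Region D is most positive.

D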